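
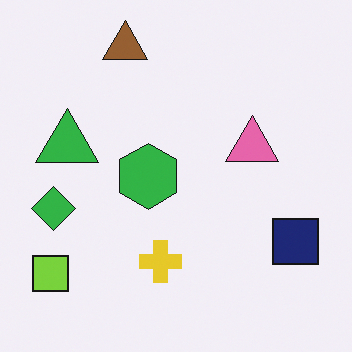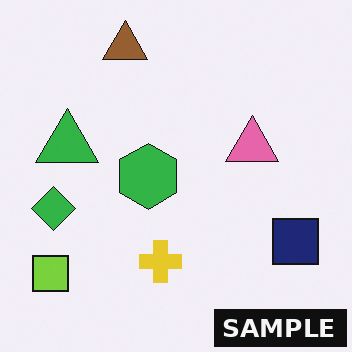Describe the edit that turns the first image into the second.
It was watermarked with the text "SAMPLE" in the lower-right corner.

A dark label reading "SAMPLE" appears in the lower-right corner.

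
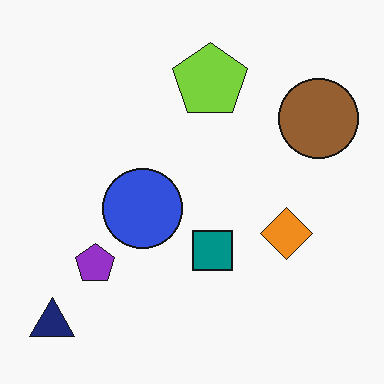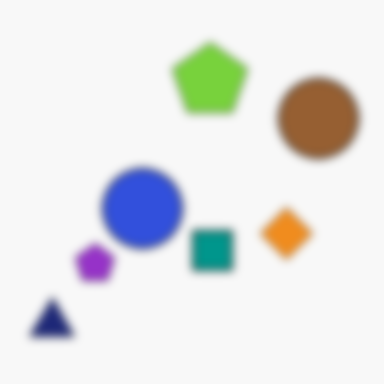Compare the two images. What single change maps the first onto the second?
The image was noticeably gaussian-blurred.

Shape edges and outlines are uniformly softened across the whole image.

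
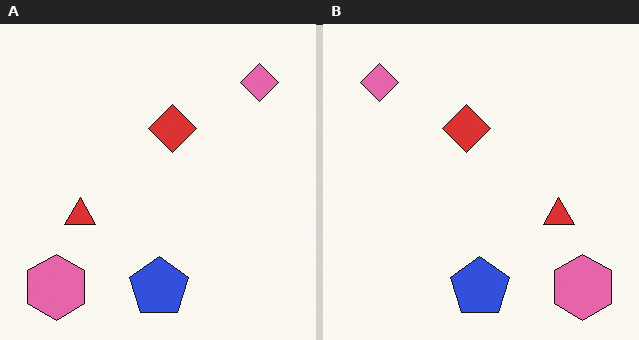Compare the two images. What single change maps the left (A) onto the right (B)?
It was flipped horizontally (left ↔ right).

The pink hexagon is in the bottom-left of the left (A) image and the bottom-right of the right (B) — shapes on opposite sides of the vertical midline have swapped in a mirror flip.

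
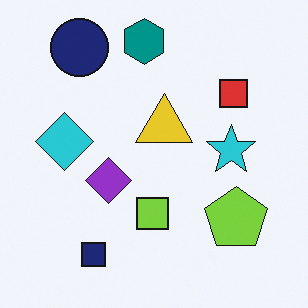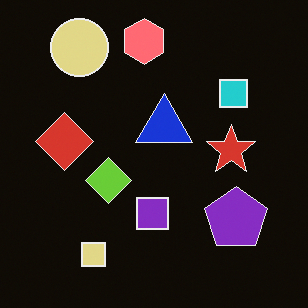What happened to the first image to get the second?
This is the original image color-inverted (negative).

The light background has become dark and every shape's color is its complement — a photographic negative.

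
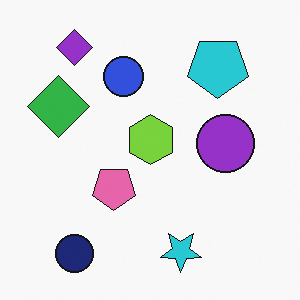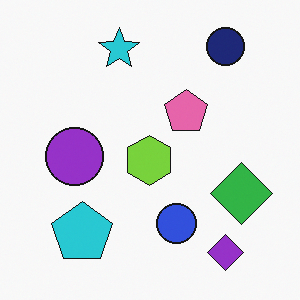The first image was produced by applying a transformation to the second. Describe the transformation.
It was rotated 180°.

The navy circle sits in the top-right of the second image and the bottom-left of the first — consistent with a whole-image 180° rotation.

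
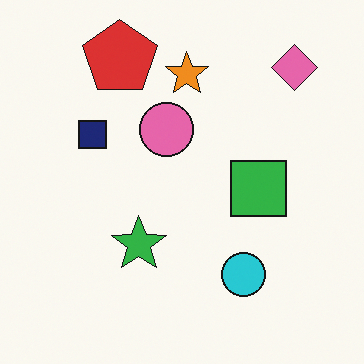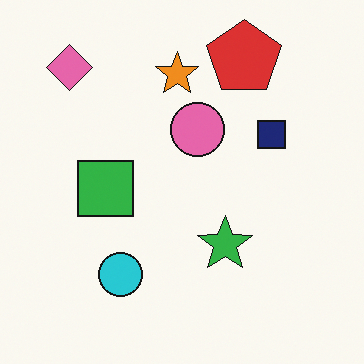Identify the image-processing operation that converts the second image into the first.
The first image is the second flipped horizontally (left ↔ right).

The pink diamond is in the top-left of the second image and the top-right of the first — shapes on opposite sides of the vertical midline have swapped in a mirror flip.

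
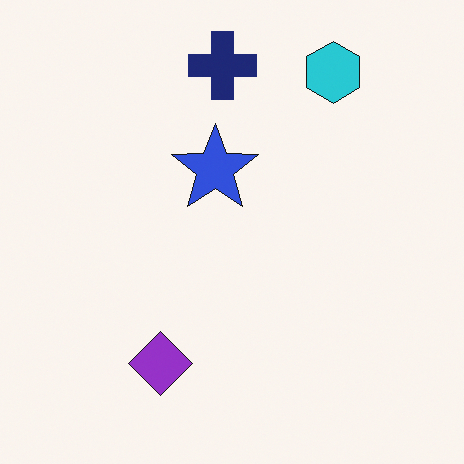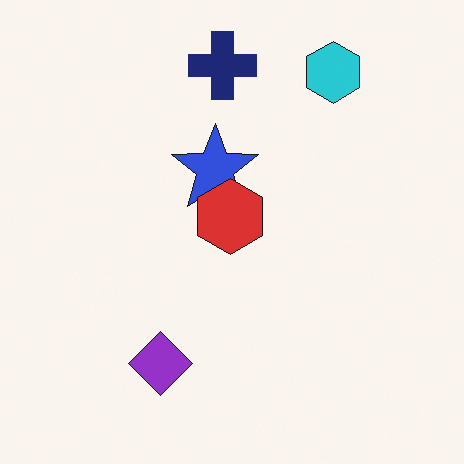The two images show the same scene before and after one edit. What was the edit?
The image was overlaid with an additional red hexagon.

A red hexagon appears in the second image that is absent from the first.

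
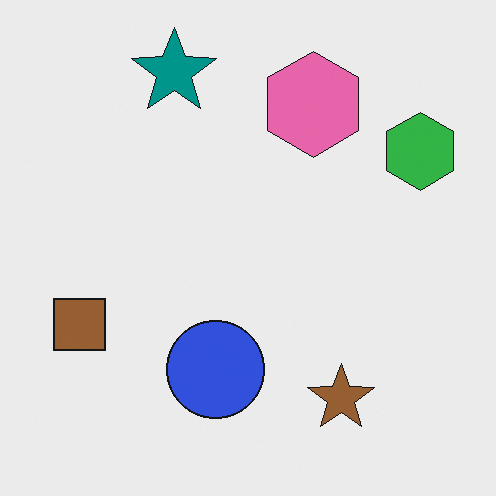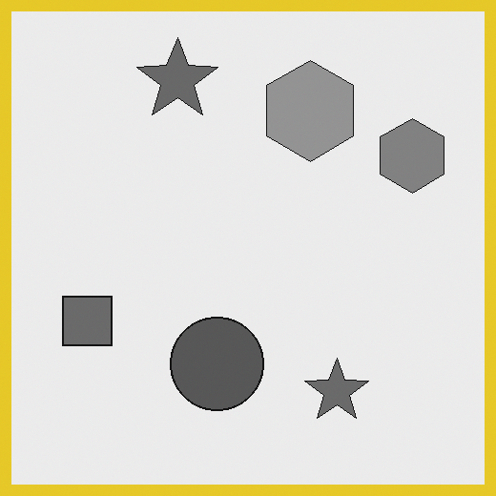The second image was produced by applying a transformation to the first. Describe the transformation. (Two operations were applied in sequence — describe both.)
The transformation is: converted to grayscale, then framed with a yellow border.

All color is removed — every shape is now a shade of grey. A solid yellow frame runs around the edge of the second image, with the content slightly shrunk inside it.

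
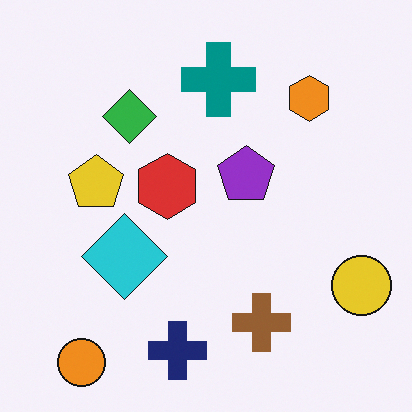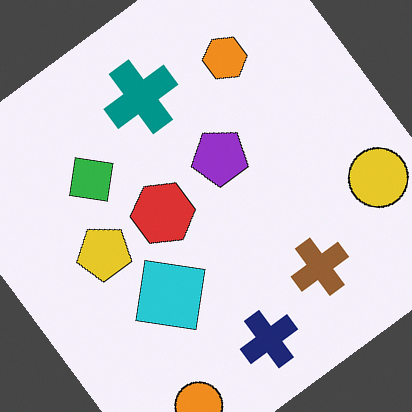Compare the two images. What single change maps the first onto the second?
The second image is the first rotated counter-clockwise by a large amount — several tens of degrees.

Every shape is tilted by the same angle and the image corners show triangular fill wedges — a whole-image rotation by a non-right angle.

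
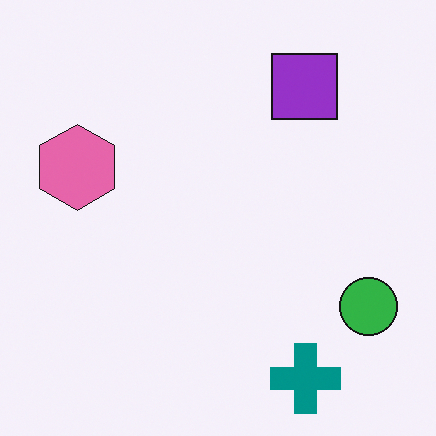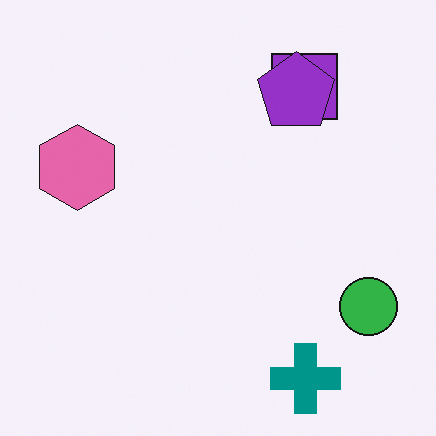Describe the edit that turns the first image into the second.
Overlaid with an additional purple pentagon.

A purple pentagon appears in the second image that is absent from the first.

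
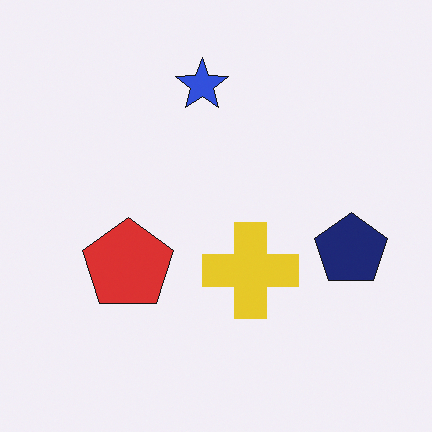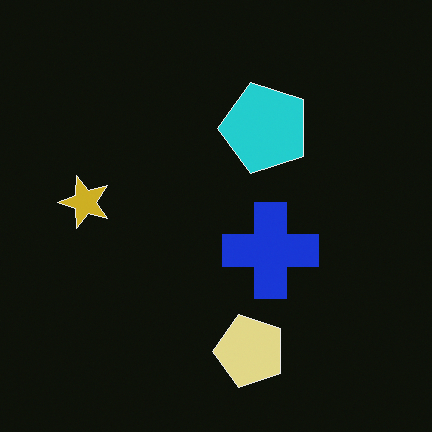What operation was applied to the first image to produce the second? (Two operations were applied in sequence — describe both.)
The image was transposed (reflected across the top-left ↔ bottom-right diagonal), then color-inverted (negative).

Shapes have swapped their row and column positions — what was in the top-right is now in the bottom-left — a diagonal reflection. The light background has become dark and every shape's color is its complement — a photographic negative.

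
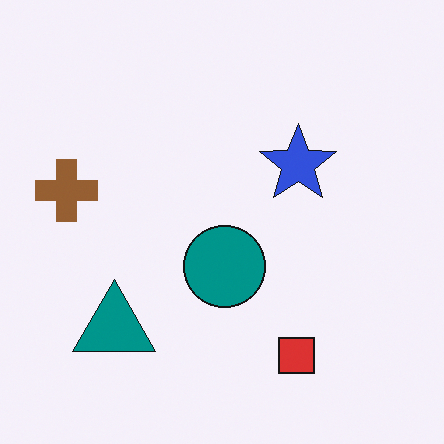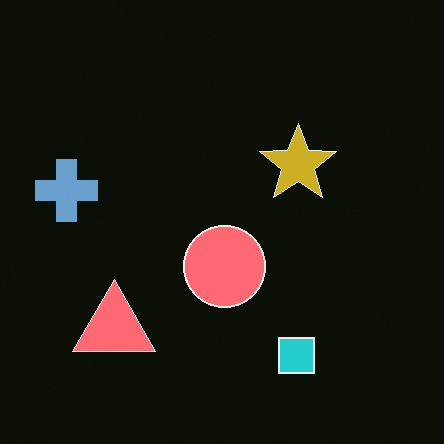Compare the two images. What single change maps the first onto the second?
It was color-inverted (negative).

The light background has become dark and every shape's color is its complement — a photographic negative.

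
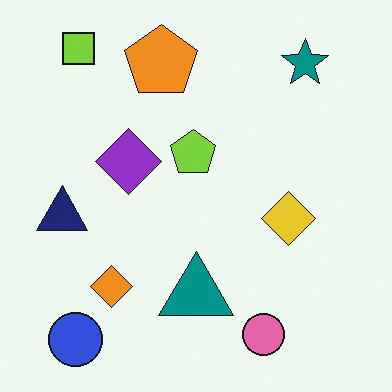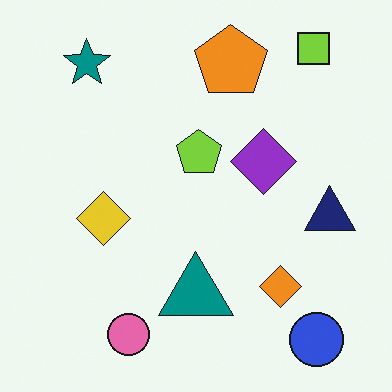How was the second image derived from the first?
The transformation is: flipped horizontally (left ↔ right).

The navy triangle is in the left of the first image and the right of the second — shapes on opposite sides of the vertical midline have swapped in a mirror flip.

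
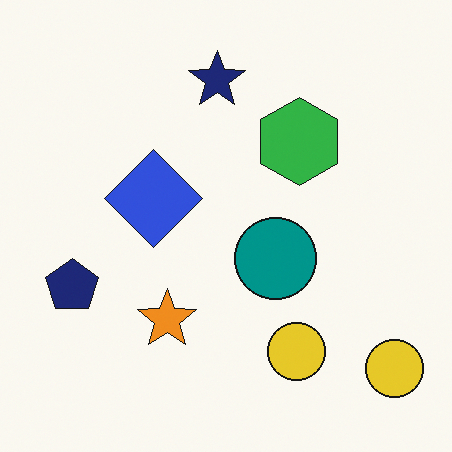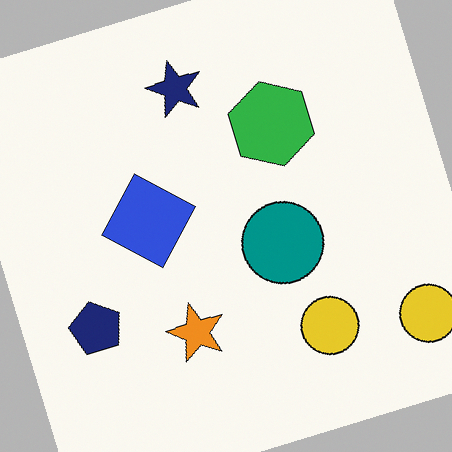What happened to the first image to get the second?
Rotated counter-clockwise by a moderate amount.

Every shape is tilted by the same angle and the image corners show triangular fill wedges — a whole-image rotation by a non-right angle.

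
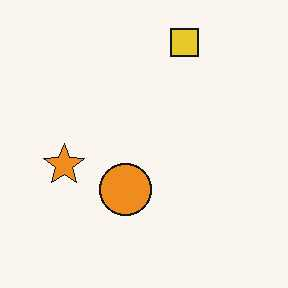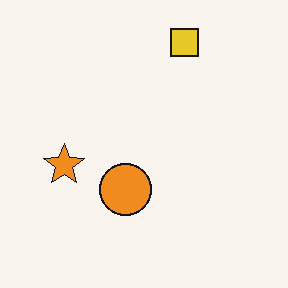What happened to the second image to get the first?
This is the original image given moderate JPEG compression.

Blocky 8×8 compression artifacts appear around shape edges and the flat background shows ringing — characteristic JPEG degradation.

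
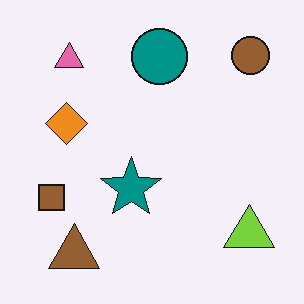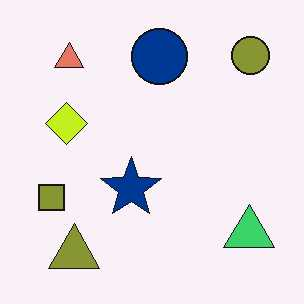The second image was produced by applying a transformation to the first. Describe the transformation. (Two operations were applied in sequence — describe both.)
Hue-shifted by a small amount, then JPEG-compressed with visible artifacts.

Every shape's color has rotated by the same amount around the hue wheel — a uniform hue shift. Blocky 8×8 compression artifacts appear around shape edges and the flat background shows ringing — characteristic JPEG degradation.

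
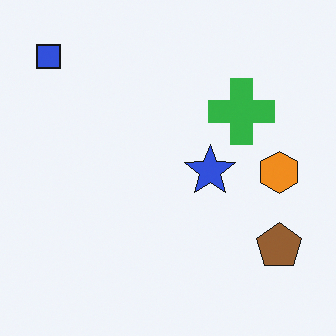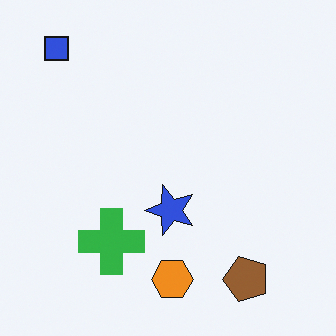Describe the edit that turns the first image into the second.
The image was transposed (reflected across the top-left ↔ bottom-right diagonal).

Shapes have swapped their row and column positions — what was in the top-right is now in the bottom-left — a diagonal reflection.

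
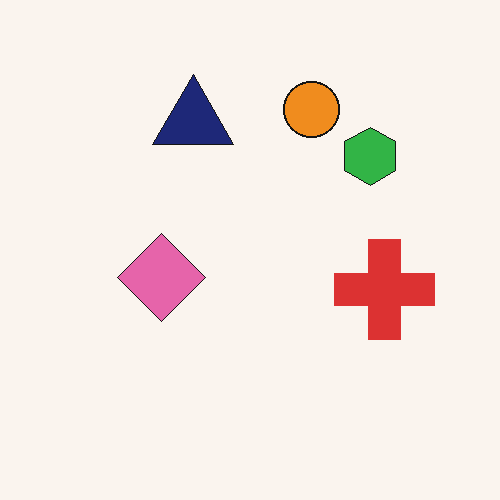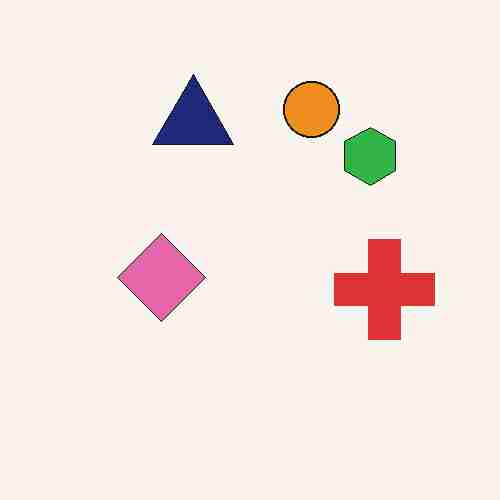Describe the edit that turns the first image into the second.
The image was heavily JPEG-compressed with obvious blocking artifacts.

Blocky 8×8 compression artifacts appear around shape edges and the flat background shows ringing — characteristic JPEG degradation.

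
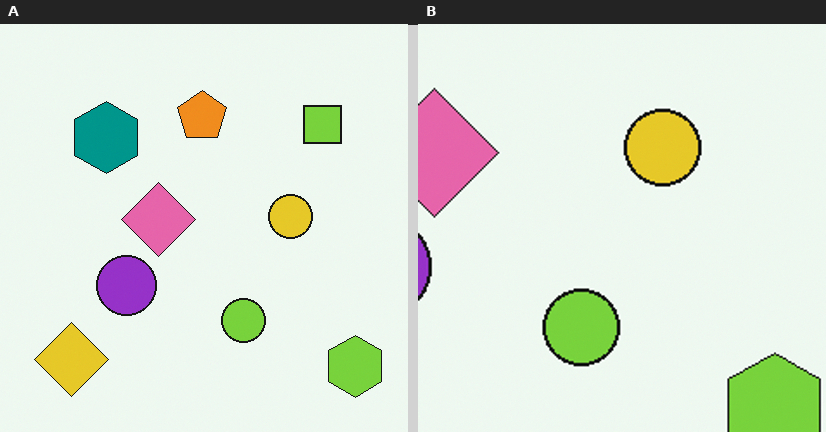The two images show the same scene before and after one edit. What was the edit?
The right (B) image is the left (A) cropped to a noticeably smaller region and rescaled.

The visible shapes are larger and the field of view is narrower; shapes near the original edges may be partly or wholly outside the frame — a crop-and-rescale.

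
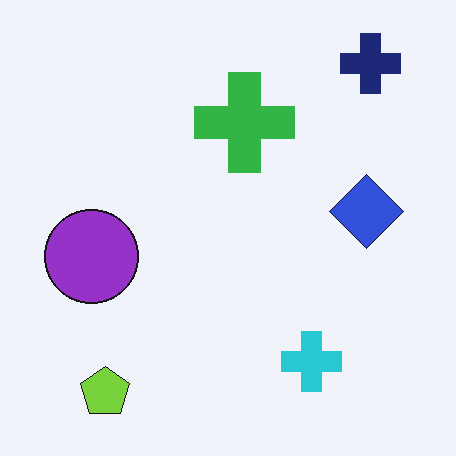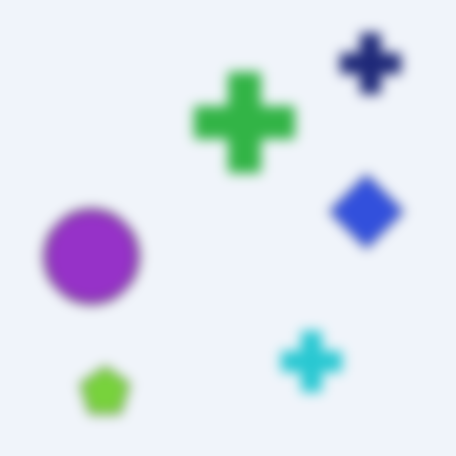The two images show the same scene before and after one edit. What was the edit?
It was heavily blurred.

Shape edges and outlines are uniformly softened across the whole image.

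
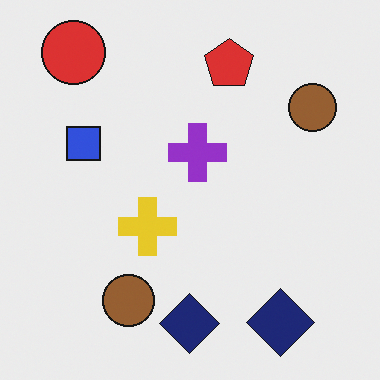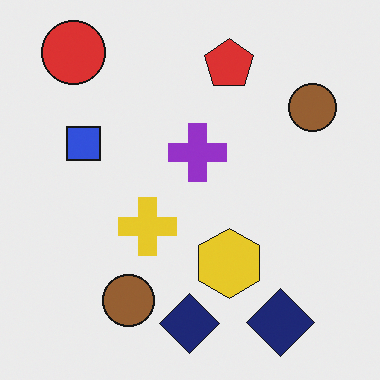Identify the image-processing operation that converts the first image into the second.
Overlaid with an additional yellow hexagon.

A yellow hexagon appears in the second image that is absent from the first.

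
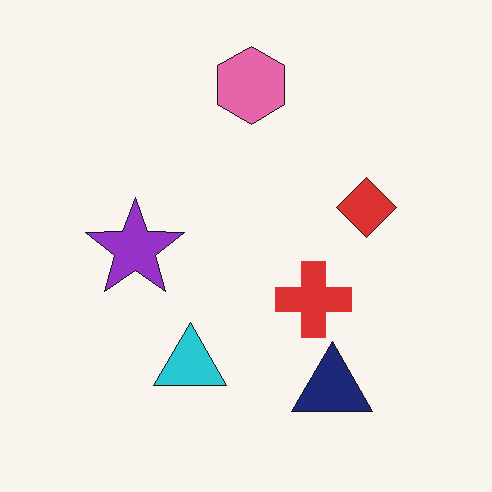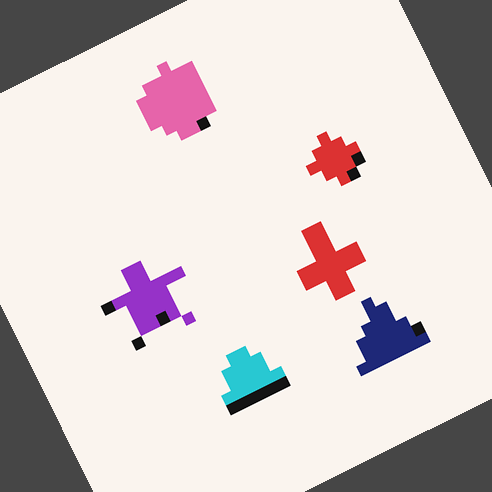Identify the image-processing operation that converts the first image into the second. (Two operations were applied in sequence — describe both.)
Heavily pixelated into large blocks, then rotated counter-clockwise by a moderate amount.

Shapes are reduced to large square blocks; fine edges and outlines are lost — a downscale-then-upscale (mosaic) effect. Every shape is tilted by the same angle and the image corners show triangular fill wedges — a whole-image rotation by a non-right angle.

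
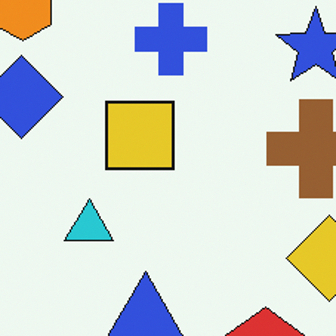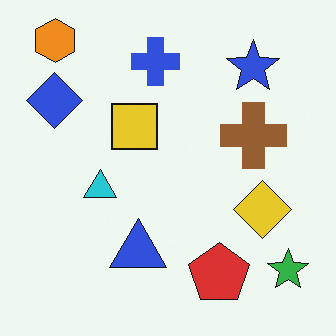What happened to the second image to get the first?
This is the original image cropped slightly and scaled back up.

The visible shapes are larger and the field of view is narrower; shapes near the original edges may be partly or wholly outside the frame — a crop-and-rescale.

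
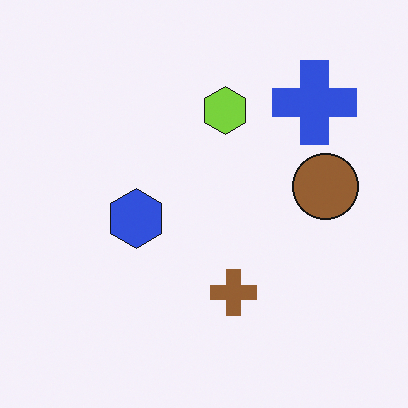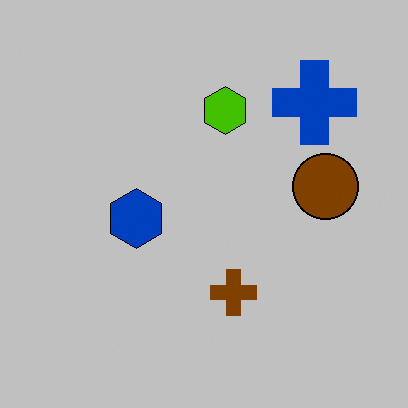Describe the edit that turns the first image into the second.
This is the original image heavily posterized to just a handful of flat colors.

Each flat color has snapped to a coarser quantized level — most visibly, the near-white background has dropped to a flat grey.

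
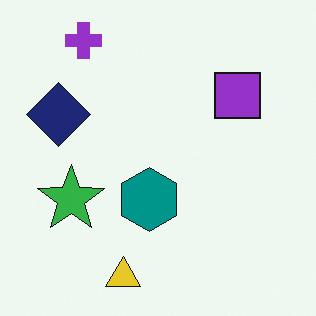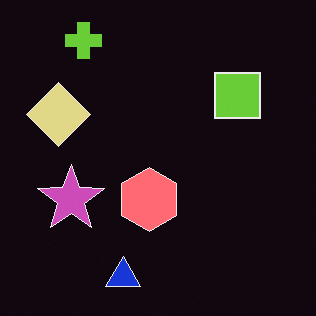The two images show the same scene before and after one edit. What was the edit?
The image was color-inverted (negative).

The light background has become dark and every shape's color is its complement — a photographic negative.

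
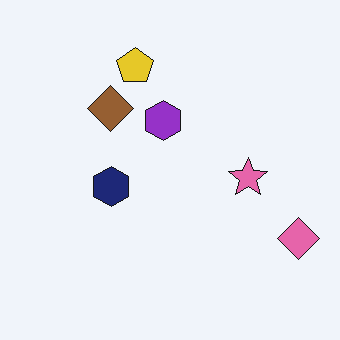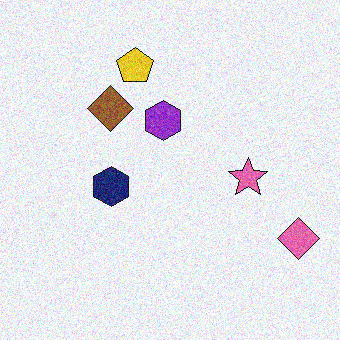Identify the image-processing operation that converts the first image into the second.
Degraded with visible gaussian noise.

Random speckle covers the whole image, including the flat background.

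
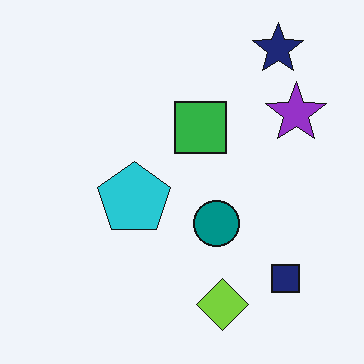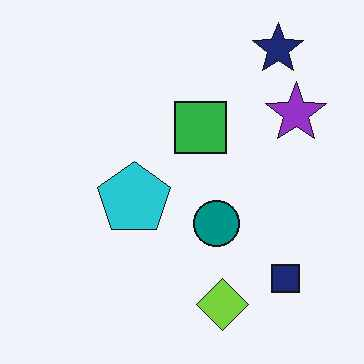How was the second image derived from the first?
The second image is the first given moderate JPEG compression.

Blocky 8×8 compression artifacts appear around shape edges and the flat background shows ringing — characteristic JPEG degradation.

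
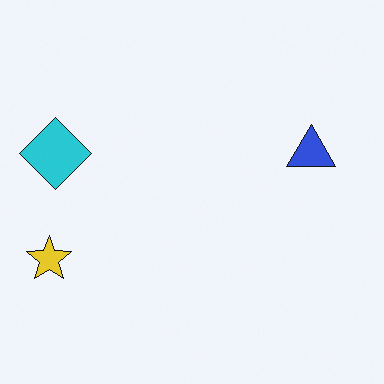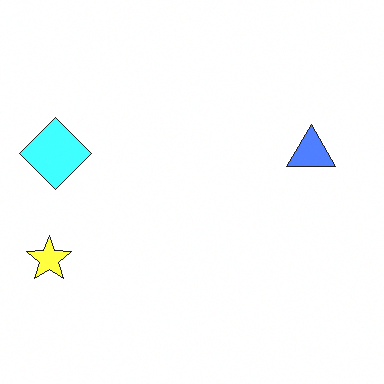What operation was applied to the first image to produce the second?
The second image is the first noticeably brightened.

Every pixel — background and shapes alike — is uniformly brightened.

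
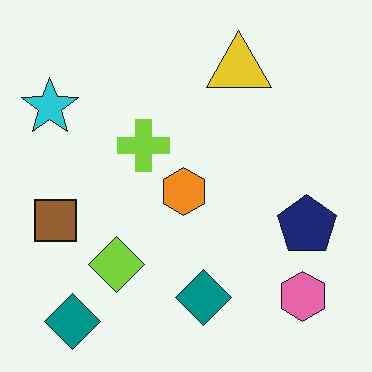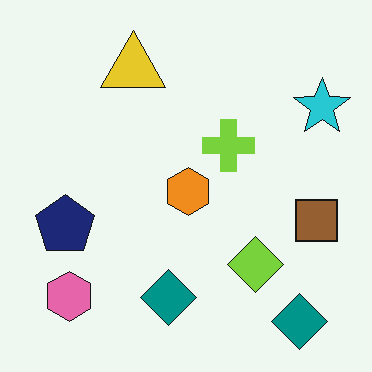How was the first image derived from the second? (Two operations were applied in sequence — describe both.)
The first image is the second flipped horizontally (left ↔ right), then given moderate JPEG compression.

The cyan star is in the top-right of the second image and the top-left of the first — shapes on opposite sides of the vertical midline have swapped in a mirror flip. Blocky 8×8 compression artifacts appear around shape edges and the flat background shows ringing — characteristic JPEG degradation.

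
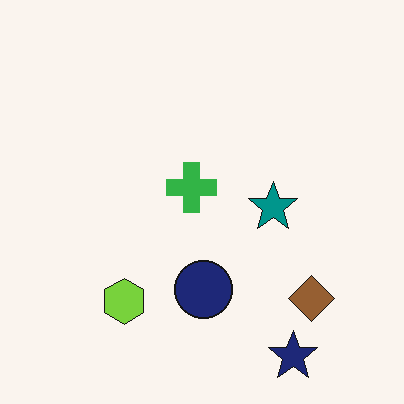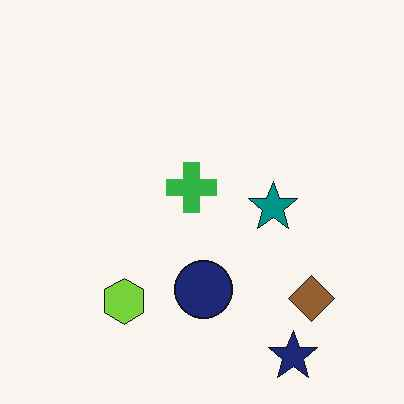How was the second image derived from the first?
Given moderate JPEG compression.

Blocky 8×8 compression artifacts appear around shape edges and the flat background shows ringing — characteristic JPEG degradation.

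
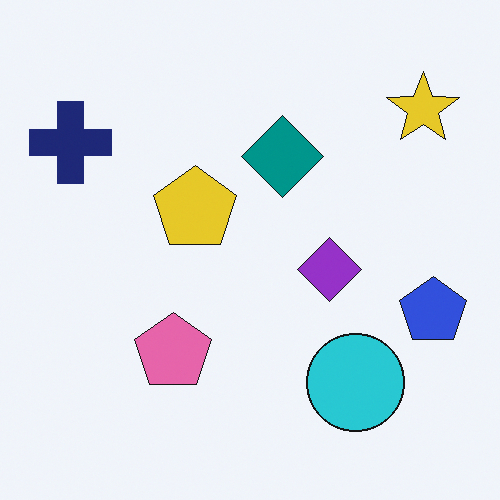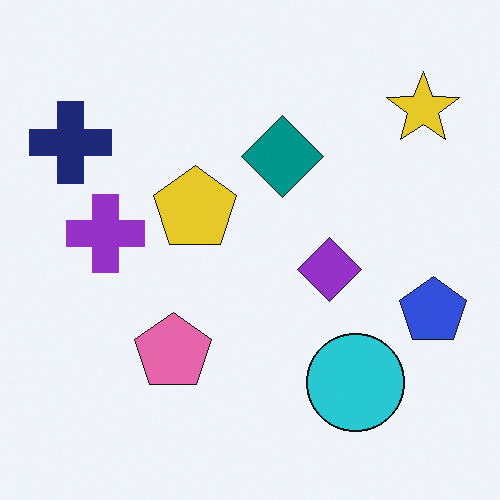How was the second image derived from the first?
The transformation is: overlaid with an additional purple cross.

A purple cross appears in the second image that is absent from the first.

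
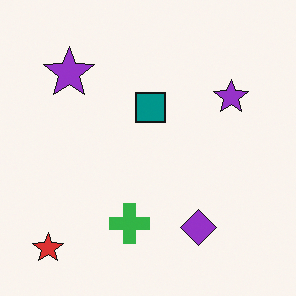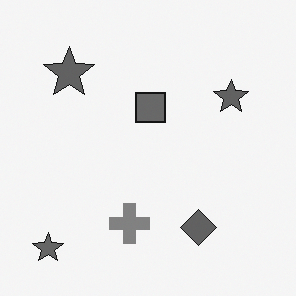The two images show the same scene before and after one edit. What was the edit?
The second image is the first converted to grayscale.

All color is removed — every shape is now a shade of grey.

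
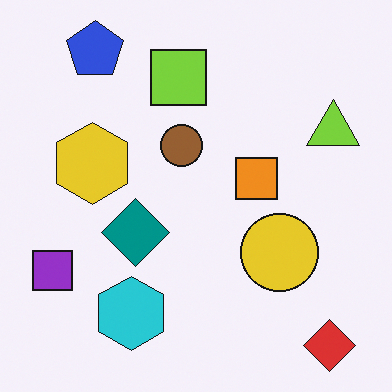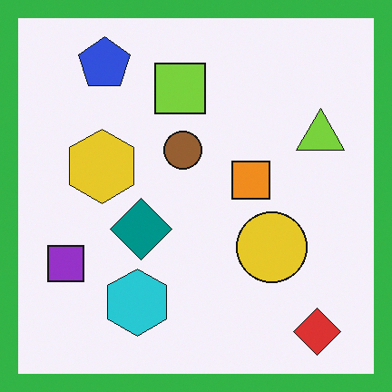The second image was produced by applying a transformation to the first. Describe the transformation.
Framed with a green border.

A solid green frame runs around the edge of the second image, with the content slightly shrunk inside it.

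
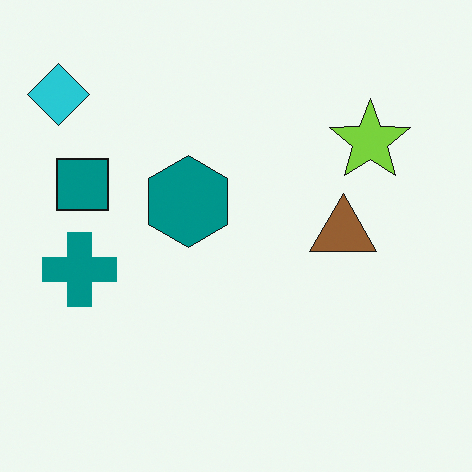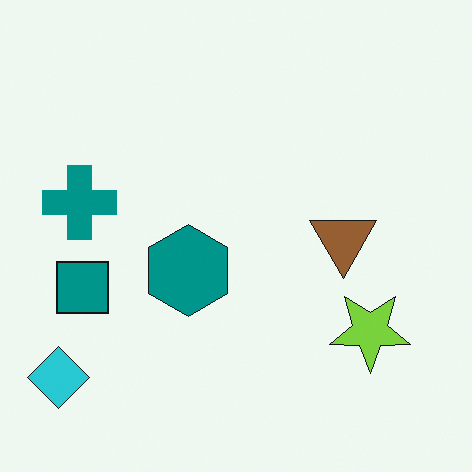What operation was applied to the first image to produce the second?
The transformation is: flipped vertically (top ↔ bottom).

The cyan diamond is in the top-left of the first image and the bottom-left of the second — shapes on opposite sides of the horizontal midline have swapped in a mirror flip.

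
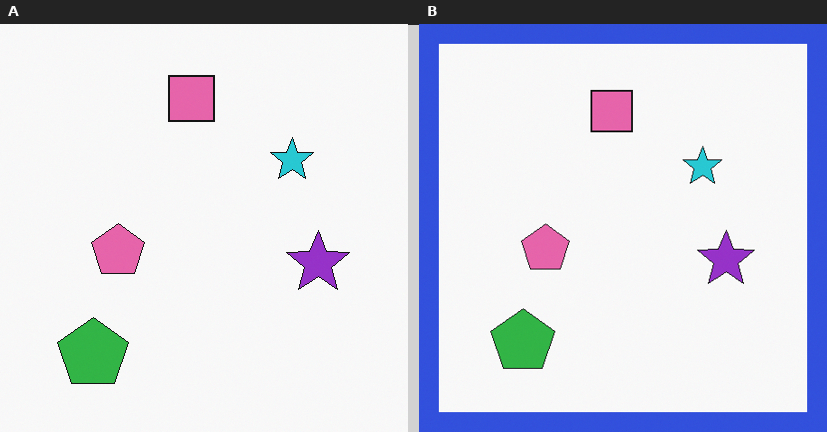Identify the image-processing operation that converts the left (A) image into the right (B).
The right (B) image is the left (A) framed with a blue border.

A solid blue frame runs around the edge of the right (B) image, with the content slightly shrunk inside it.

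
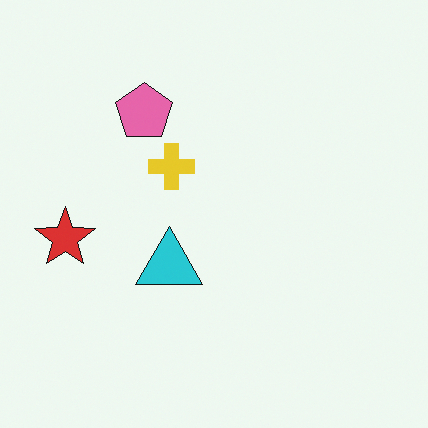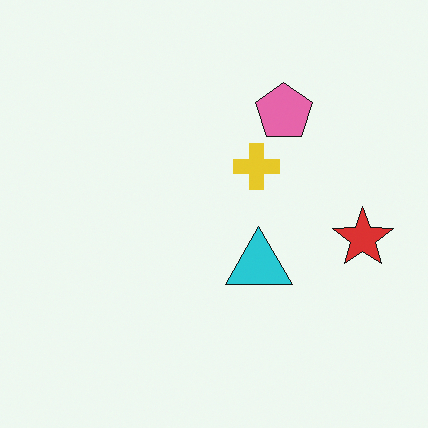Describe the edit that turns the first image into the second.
This is the original image flipped horizontally (left ↔ right).

The red star is in the left of the first image and the right of the second — shapes on opposite sides of the vertical midline have swapped in a mirror flip.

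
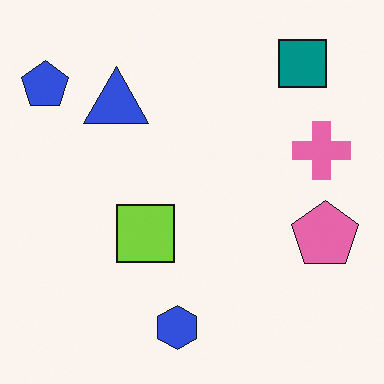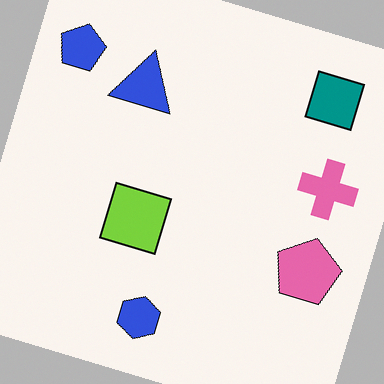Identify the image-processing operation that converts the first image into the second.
This is the original image rotated clockwise by a clearly visible amount.

Every shape is tilted by the same angle and the image corners show triangular fill wedges — a whole-image rotation by a non-right angle.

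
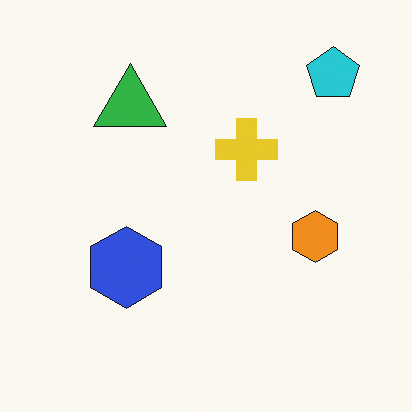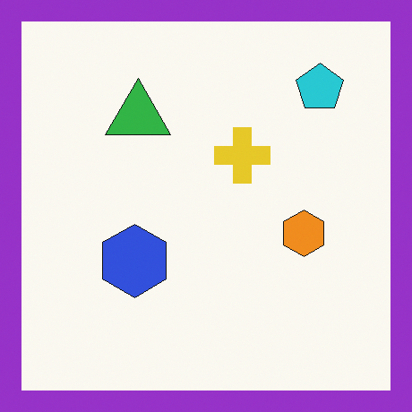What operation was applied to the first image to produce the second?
The transformation is: framed with a purple border.

A solid purple frame runs around the edge of the second image, with the content slightly shrunk inside it.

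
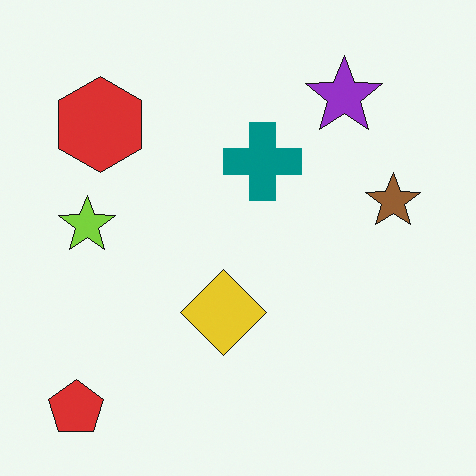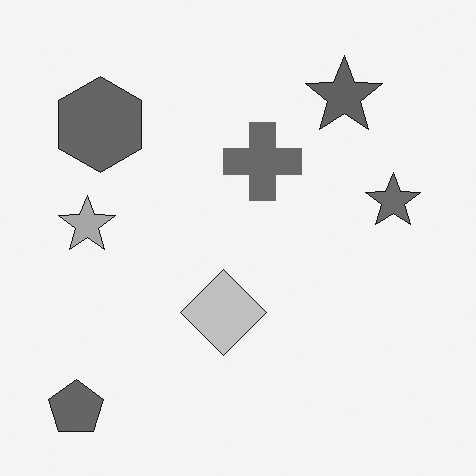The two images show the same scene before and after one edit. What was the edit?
The transformation is: converted to grayscale.

All color is removed — every shape is now a shade of grey.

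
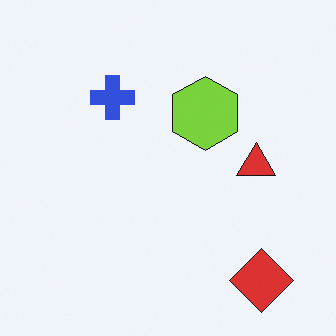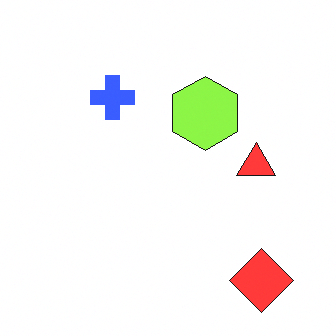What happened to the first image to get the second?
The transformation is: brightened a little.

Every pixel — background and shapes alike — is uniformly brightened.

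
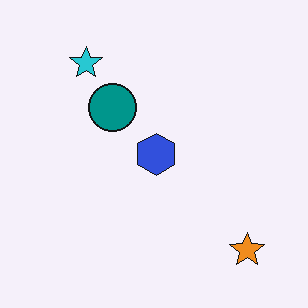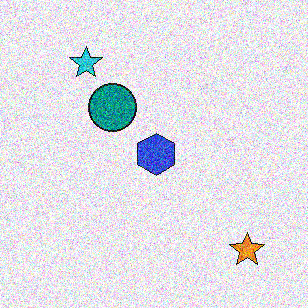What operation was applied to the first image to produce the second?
The second image is the first degraded with a thick layer of grain.

Random speckle covers the whole image, including the flat background.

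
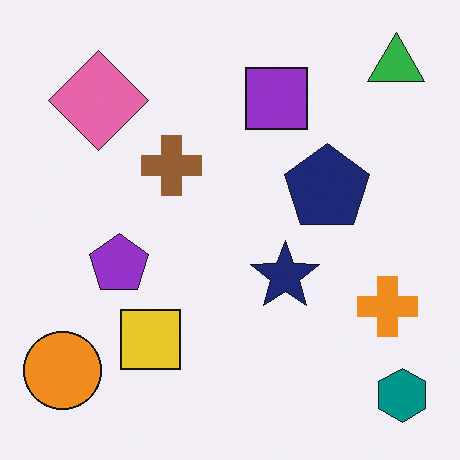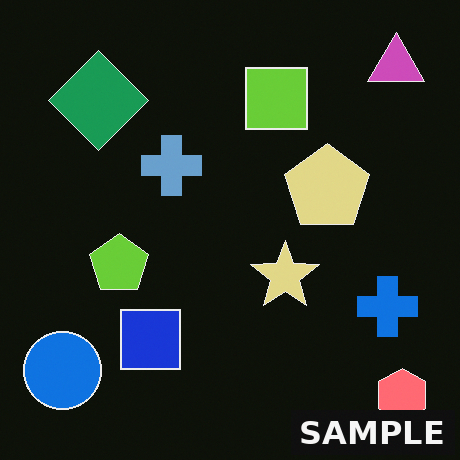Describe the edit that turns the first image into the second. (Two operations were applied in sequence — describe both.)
The second image is the first color-inverted (negative), then watermarked with the text "SAMPLE" in the lower-right corner.

The light background has become dark and every shape's color is its complement — a photographic negative. A dark label reading "SAMPLE" appears in the lower-right corner.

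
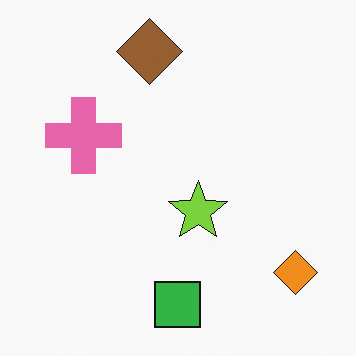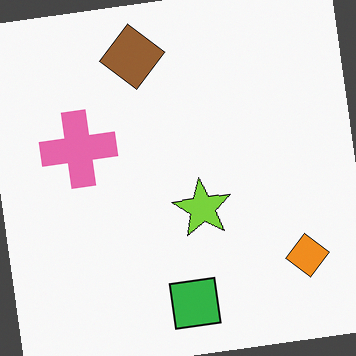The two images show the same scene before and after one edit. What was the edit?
The second image is the first rotated counter-clockwise by a small amount.

Every shape is tilted by the same angle and the image corners show triangular fill wedges — a whole-image rotation by a non-right angle.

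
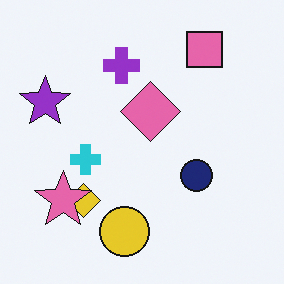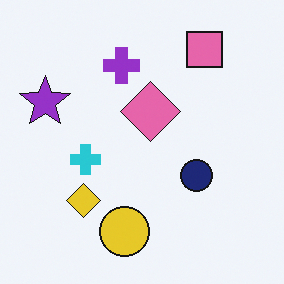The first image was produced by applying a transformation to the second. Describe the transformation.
The first image is the second overlaid with an additional pink star.

A pink star appears in the first image that is absent from the second.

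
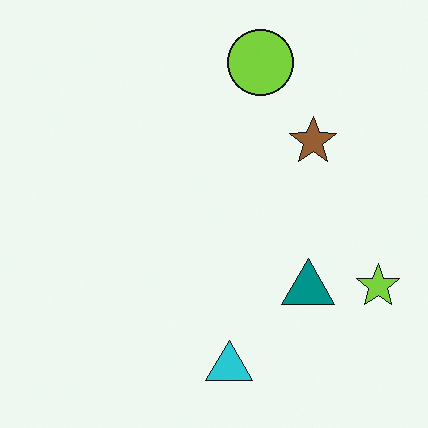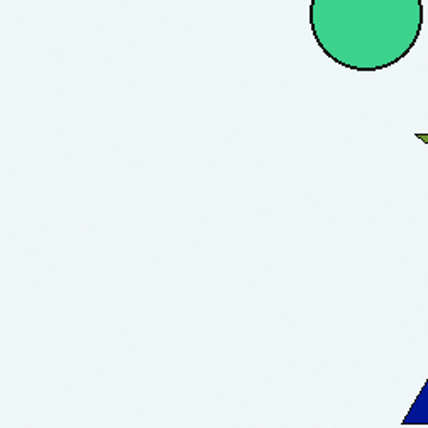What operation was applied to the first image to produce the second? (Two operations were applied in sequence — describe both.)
The image was hue-shifted slightly, then cropped tightly and scaled back up.

Every shape's color has rotated by the same amount around the hue wheel — a uniform hue shift. The visible shapes are larger and the field of view is narrower; shapes near the original edges may be partly or wholly outside the frame — a crop-and-rescale.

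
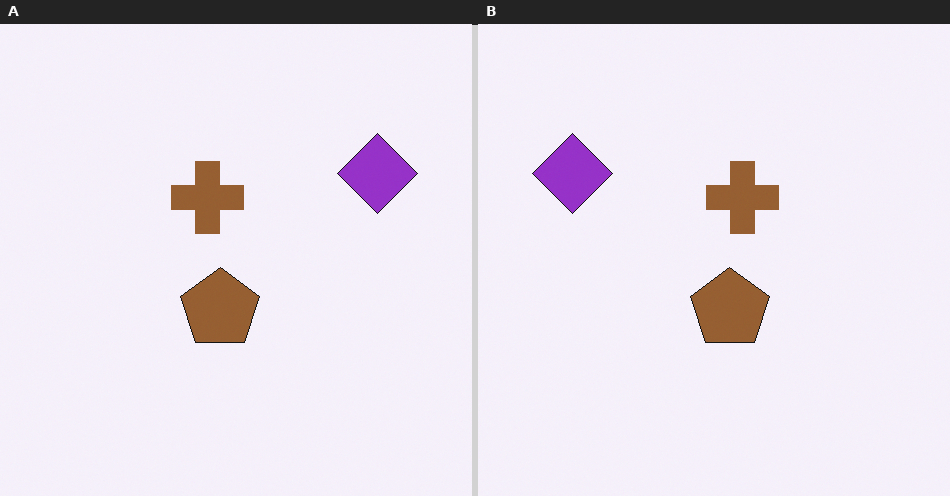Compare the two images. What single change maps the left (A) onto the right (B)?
It was flipped horizontally (left ↔ right).

The purple diamond is in the top-right of the left (A) image and the top-left of the right (B) — shapes on opposite sides of the vertical midline have swapped in a mirror flip.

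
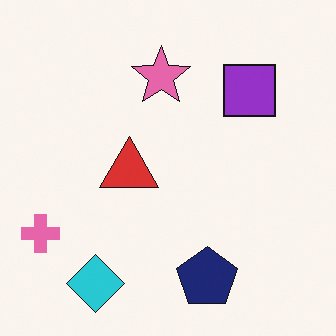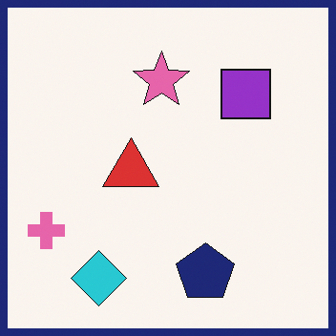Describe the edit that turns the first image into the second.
Framed with a navy border.

A solid navy frame runs around the edge of the second image, with the content slightly shrunk inside it.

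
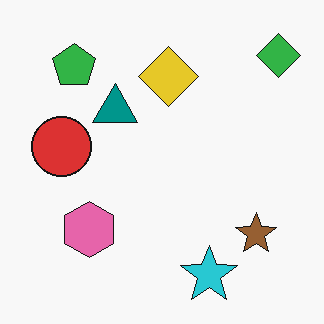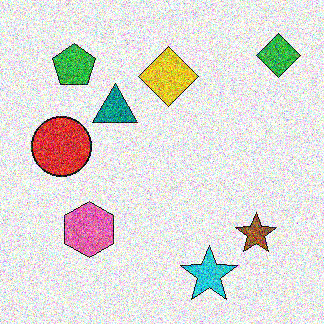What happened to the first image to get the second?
The image was degraded with a thick layer of grain.

Random speckle covers the whole image, including the flat background.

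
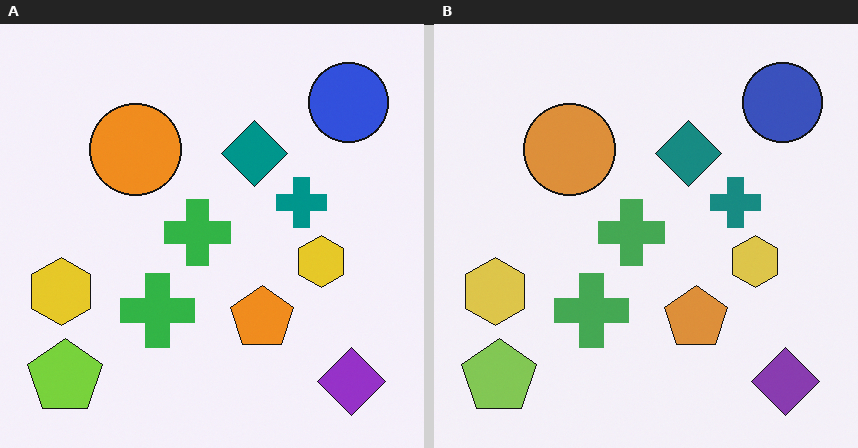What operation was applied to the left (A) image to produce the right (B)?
The right (B) image is the left (A) slightly desaturated.

All colors are more muted and greyish — a global saturation change.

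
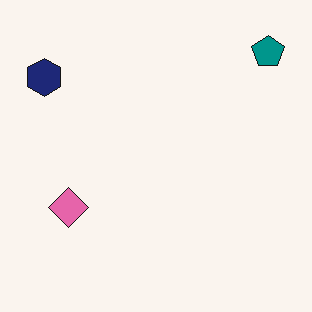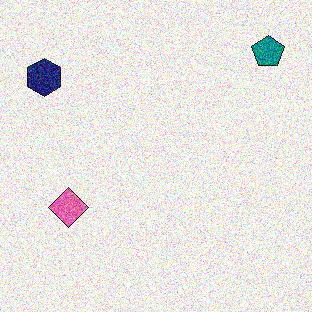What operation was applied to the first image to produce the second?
The second image is the first degraded with a thick layer of grain.

Random speckle covers the whole image, including the flat background.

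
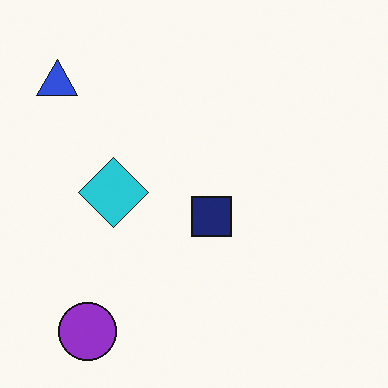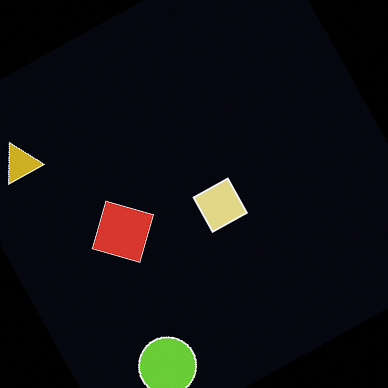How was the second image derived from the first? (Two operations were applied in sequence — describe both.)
The transformation is: color-inverted (negative), then rotated counter-clockwise by a clearly visible amount.

The light background has become dark and every shape's color is its complement — a photographic negative. Every shape is tilted by the same angle and the image corners show triangular fill wedges — a whole-image rotation by a non-right angle.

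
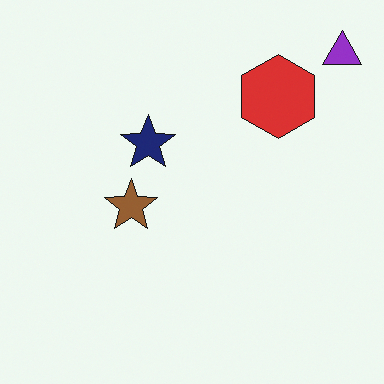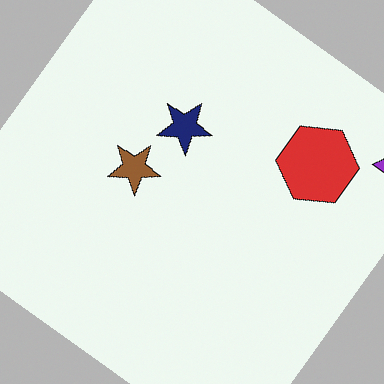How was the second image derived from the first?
The image was rotated clockwise by a large amount — several tens of degrees.

Every shape is tilted by the same angle and the image corners show triangular fill wedges — a whole-image rotation by a non-right angle.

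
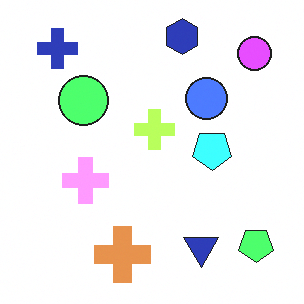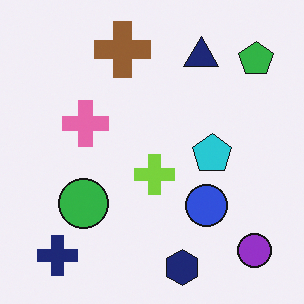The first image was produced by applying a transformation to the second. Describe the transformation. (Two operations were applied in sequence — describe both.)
It was noticeably brightened, then flipped vertically (top ↔ bottom).

Every pixel — background and shapes alike — is uniformly brightened. The navy hexagon is in the bottom of the second image and the top of the first — shapes on opposite sides of the horizontal midline have swapped in a mirror flip.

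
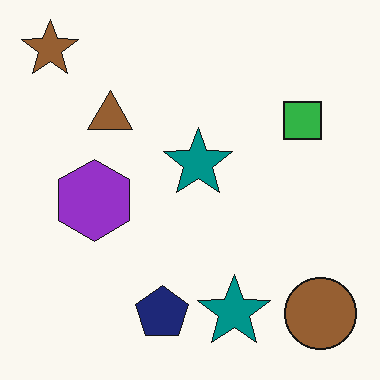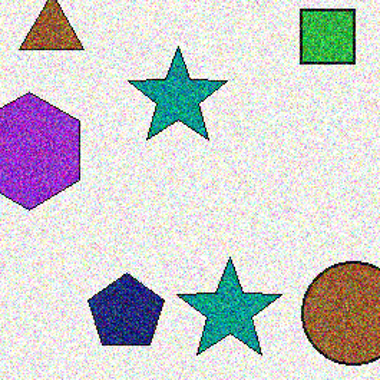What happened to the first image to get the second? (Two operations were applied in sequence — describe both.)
The image was degraded with a thick layer of grain, then cropped to a modestly smaller region and rescaled.

Random speckle covers the whole image, including the flat background. The visible shapes are larger and the field of view is narrower; shapes near the original edges may be partly or wholly outside the frame — a crop-and-rescale.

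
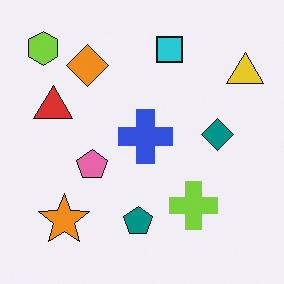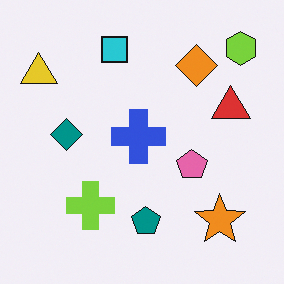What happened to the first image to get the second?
The image was flipped horizontally (left ↔ right).

The yellow triangle is in the top-right of the first image and the top-left of the second — shapes on opposite sides of the vertical midline have swapped in a mirror flip.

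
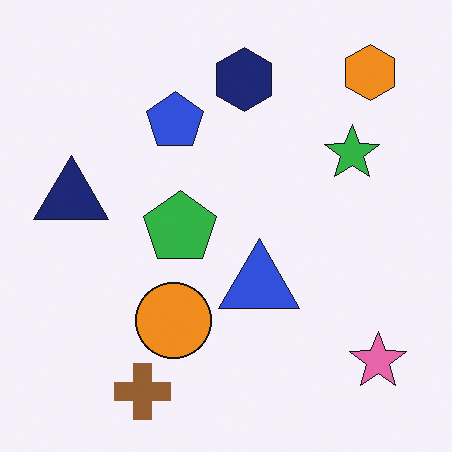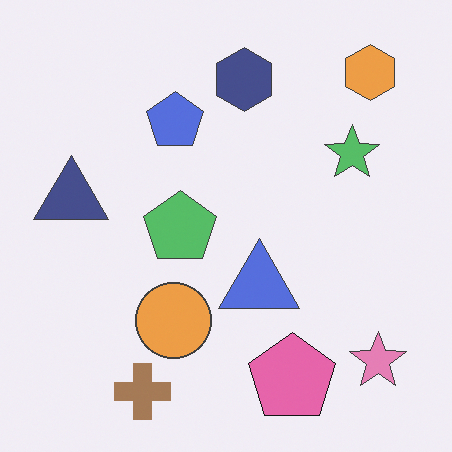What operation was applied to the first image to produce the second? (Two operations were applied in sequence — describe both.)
The second image is the first given slightly reduced contrast, then overlaid with an additional pink pentagon.

Tones are pushed toward mid-grey across the whole image — a global contrast change. A pink pentagon appears in the second image that is absent from the first.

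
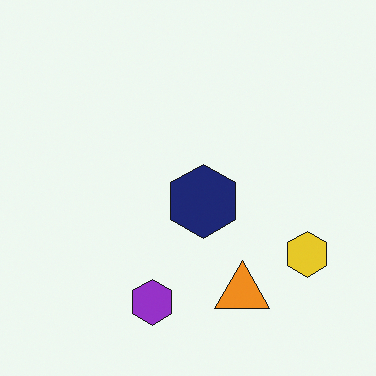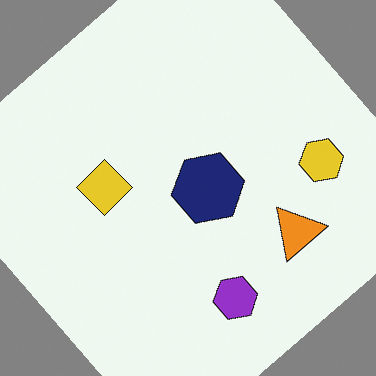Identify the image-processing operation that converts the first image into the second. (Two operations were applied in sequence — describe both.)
Rotated counter-clockwise by a large amount — several tens of degrees, then overlaid with an additional yellow diamond.

Every shape is tilted by the same angle and the image corners show triangular fill wedges — a whole-image rotation by a non-right angle. A yellow diamond appears in the second image that is absent from the first.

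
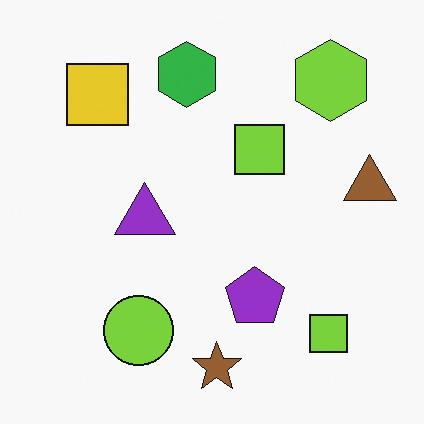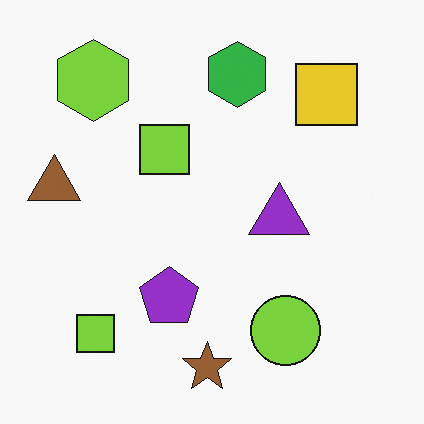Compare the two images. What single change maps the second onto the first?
The first image is the second flipped horizontally (left ↔ right).

The brown triangle is in the left of the second image and the right of the first — shapes on opposite sides of the vertical midline have swapped in a mirror flip.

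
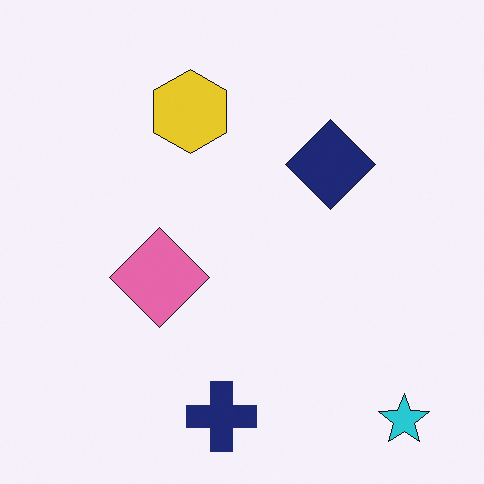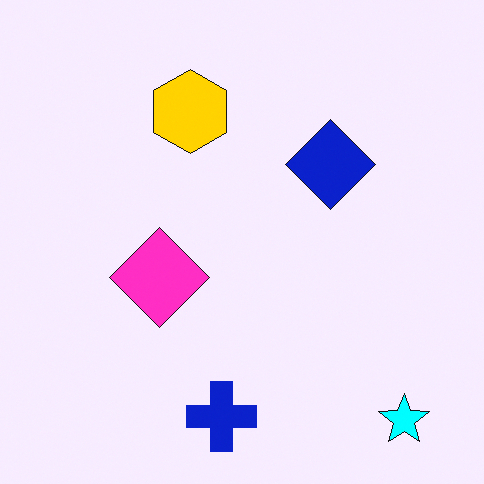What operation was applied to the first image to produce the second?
The transformation is: heavily oversaturated.

All colors are more vivid — a global saturation change.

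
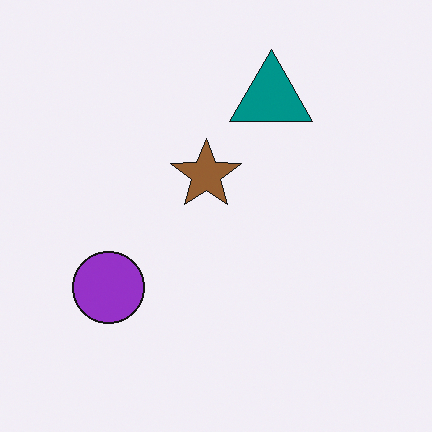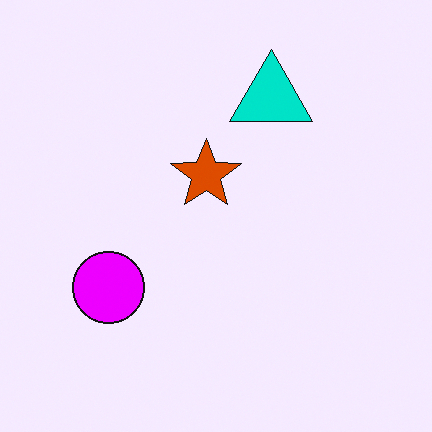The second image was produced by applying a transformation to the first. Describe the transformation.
The second image is the first made much more vivid (saturation change).

All colors are more vivid — a global saturation change.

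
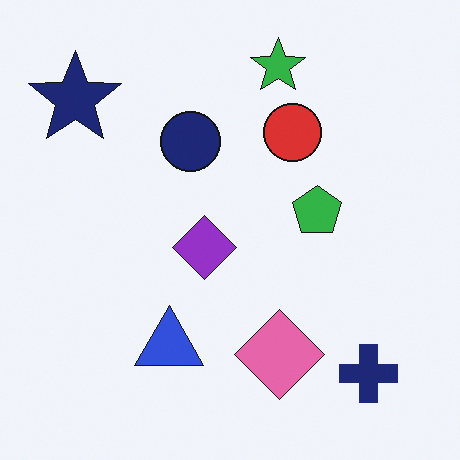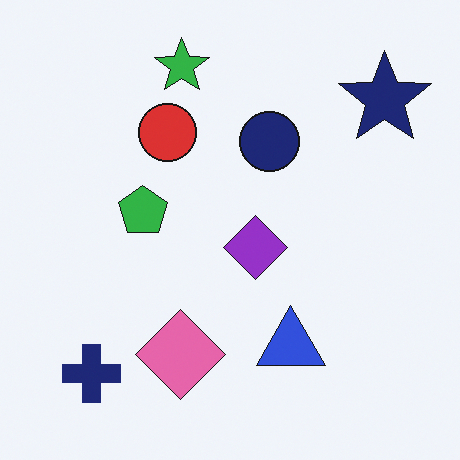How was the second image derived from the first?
It was flipped horizontally (left ↔ right).

The navy star is in the top-left of the first image and the top-right of the second — shapes on opposite sides of the vertical midline have swapped in a mirror flip.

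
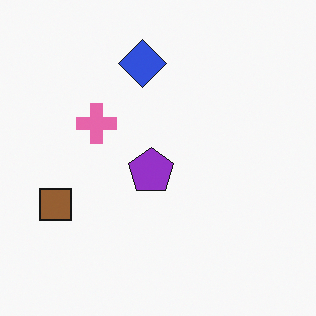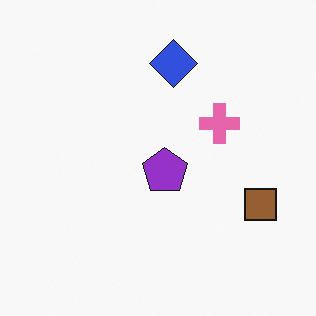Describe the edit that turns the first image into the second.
The transformation is: flipped horizontally (left ↔ right).

The brown square is in the left of the first image and the right of the second — shapes on opposite sides of the vertical midline have swapped in a mirror flip.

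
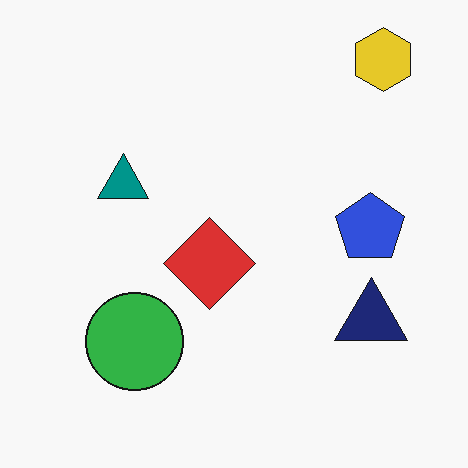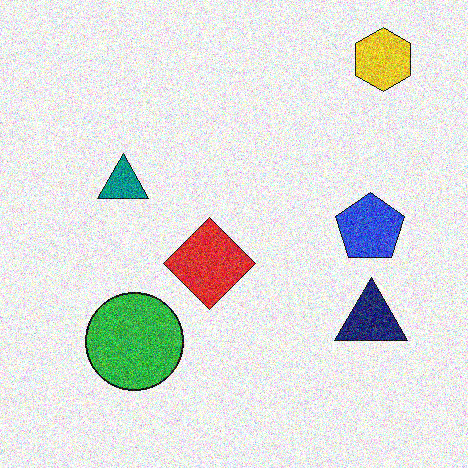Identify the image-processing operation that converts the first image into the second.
The image was degraded with a thick layer of grain.

Random speckle covers the whole image, including the flat background.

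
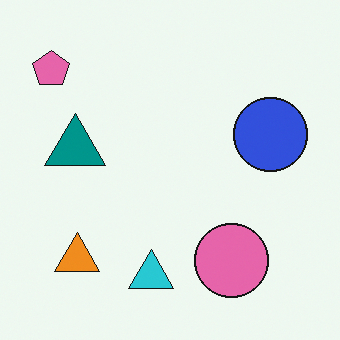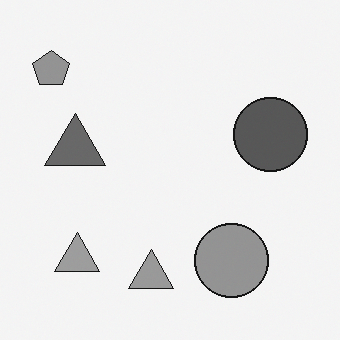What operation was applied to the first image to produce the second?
Converted to grayscale.

All color is removed — every shape is now a shade of grey.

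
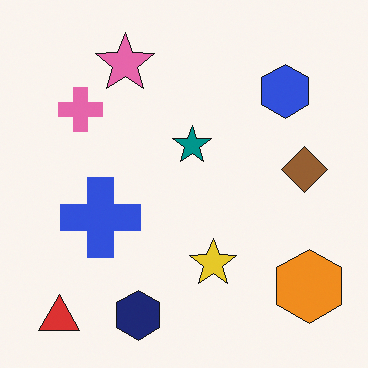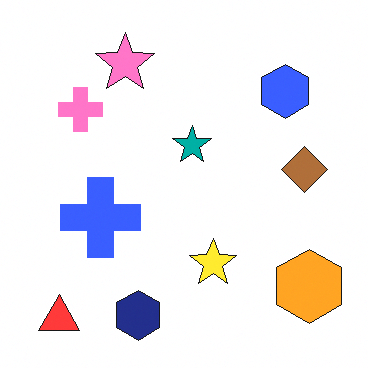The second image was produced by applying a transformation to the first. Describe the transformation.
It was slightly brightened.

Every pixel — background and shapes alike — is uniformly brightened.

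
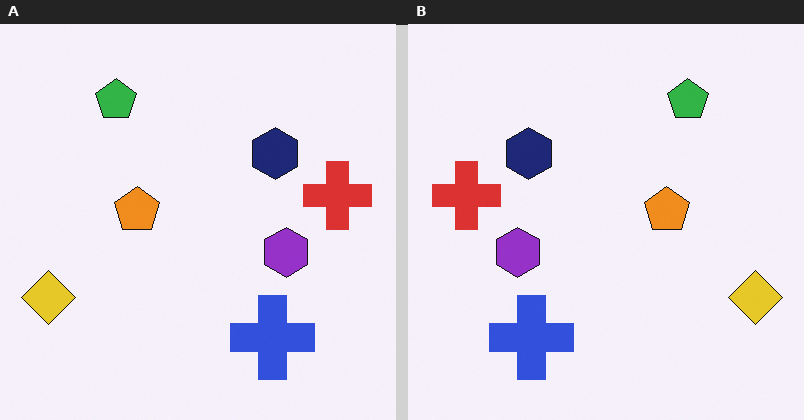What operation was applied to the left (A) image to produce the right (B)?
Flipped horizontally (left ↔ right).

The yellow diamond is in the bottom-left of the left (A) image and the bottom-right of the right (B) — shapes on opposite sides of the vertical midline have swapped in a mirror flip.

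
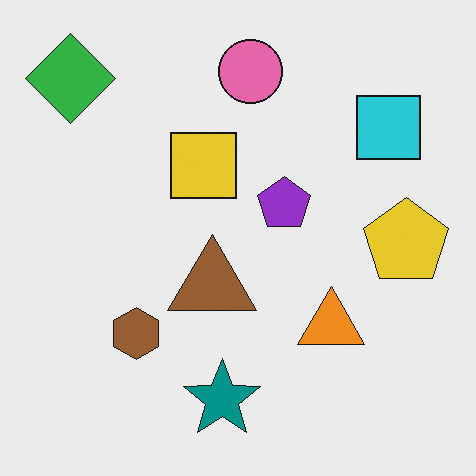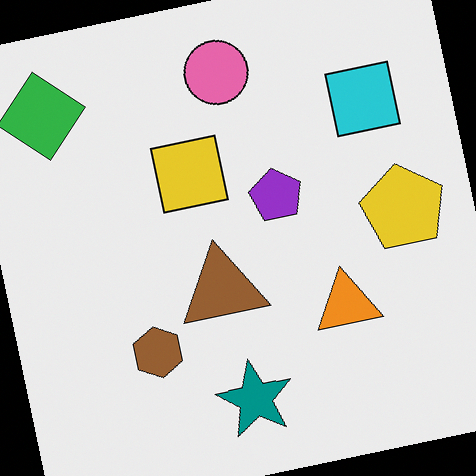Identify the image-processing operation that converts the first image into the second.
This is the original image rotated counter-clockwise by a few degrees.

Every shape is tilted by the same angle and the image corners show triangular fill wedges — a whole-image rotation by a non-right angle.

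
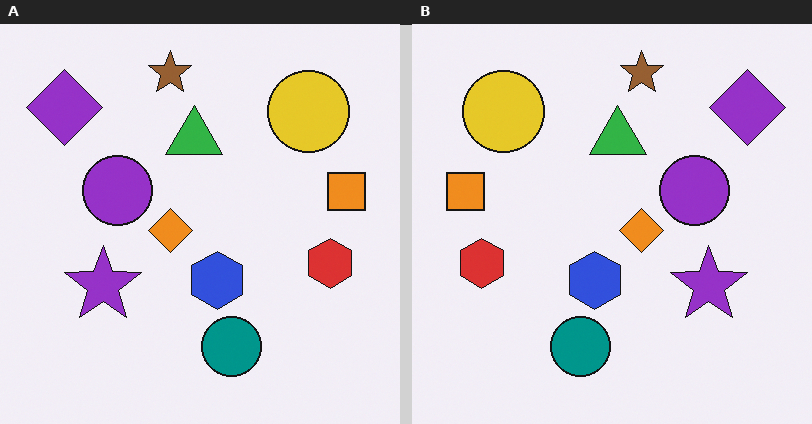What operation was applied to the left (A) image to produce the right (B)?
The transformation is: flipped horizontally (left ↔ right).

The orange square is in the right of the left (A) image and the left of the right (B) — shapes on opposite sides of the vertical midline have swapped in a mirror flip.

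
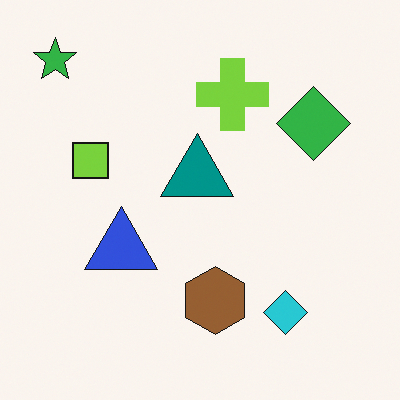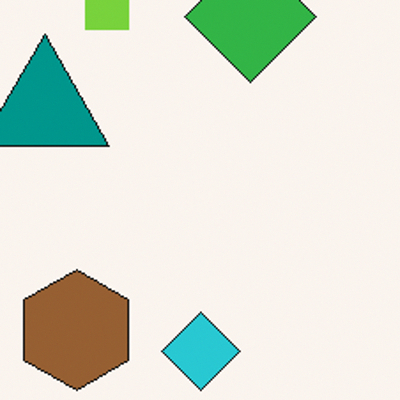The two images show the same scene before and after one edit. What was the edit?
This is the original image cropped tightly and scaled back up.

The visible shapes are larger and the field of view is narrower; shapes near the original edges may be partly or wholly outside the frame — a crop-and-rescale.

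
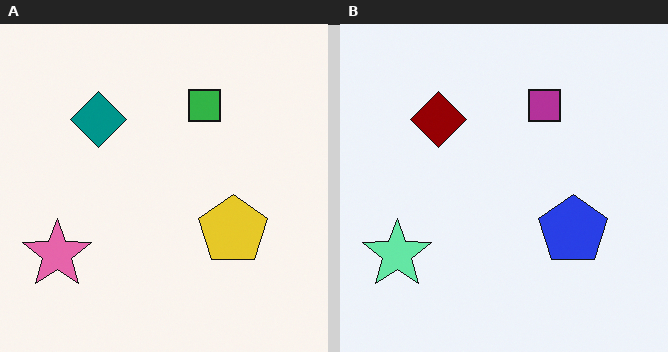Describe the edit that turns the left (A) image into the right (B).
The transformation is: hue-shifted by a large amount.

Every shape's color has rotated by the same amount around the hue wheel — a uniform hue shift.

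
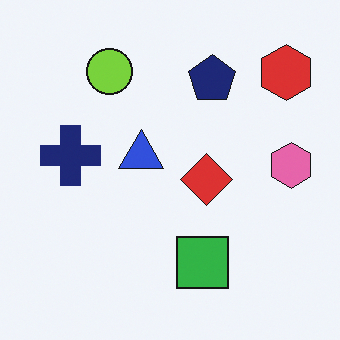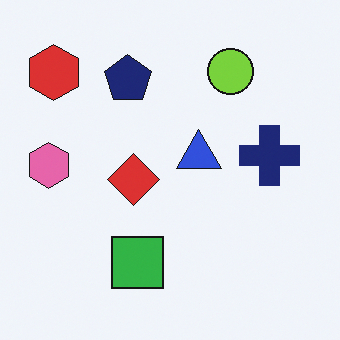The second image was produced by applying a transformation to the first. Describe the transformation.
The transformation is: flipped horizontally (left ↔ right).

The pink hexagon is in the right of the first image and the left of the second — shapes on opposite sides of the vertical midline have swapped in a mirror flip.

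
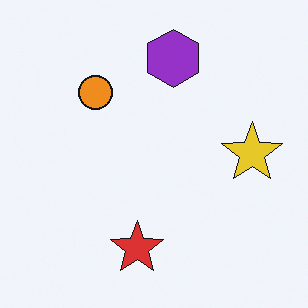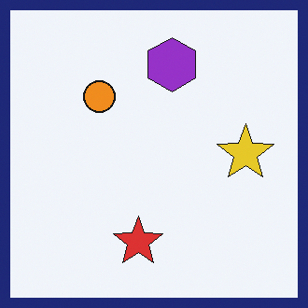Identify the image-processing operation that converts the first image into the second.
Framed with a navy border.

A solid navy frame runs around the edge of the second image, with the content slightly shrunk inside it.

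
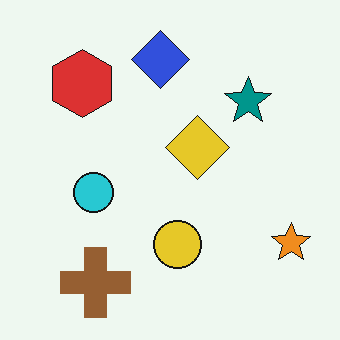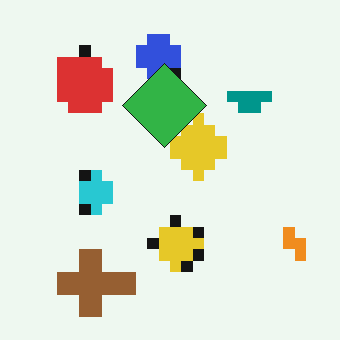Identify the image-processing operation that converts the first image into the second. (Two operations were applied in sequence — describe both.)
The second image is the first heavily pixelated into large blocks, then overlaid with an additional green diamond.

Shapes are reduced to large square blocks; fine edges and outlines are lost — a downscale-then-upscale (mosaic) effect. A green diamond appears in the second image that is absent from the first.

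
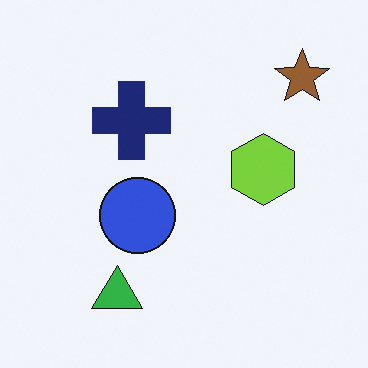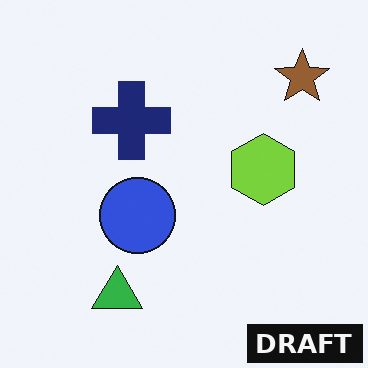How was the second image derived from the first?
The second image is the first watermarked with the text "DRAFT" in the lower-right corner.

A dark label reading "DRAFT" appears in the lower-right corner.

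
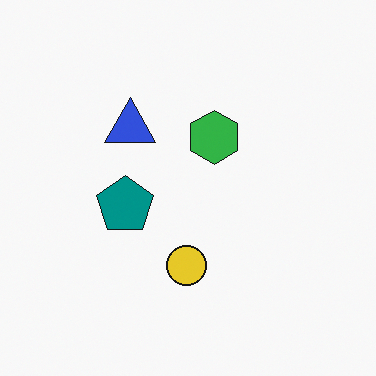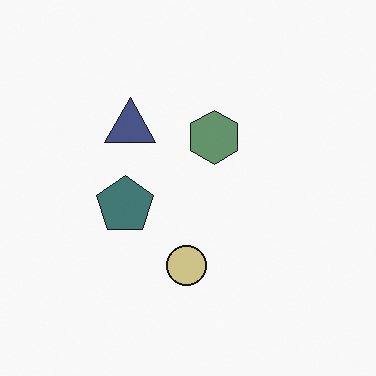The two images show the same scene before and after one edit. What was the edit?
It was made much more muted (saturation change).

All colors are more muted and greyish — a global saturation change.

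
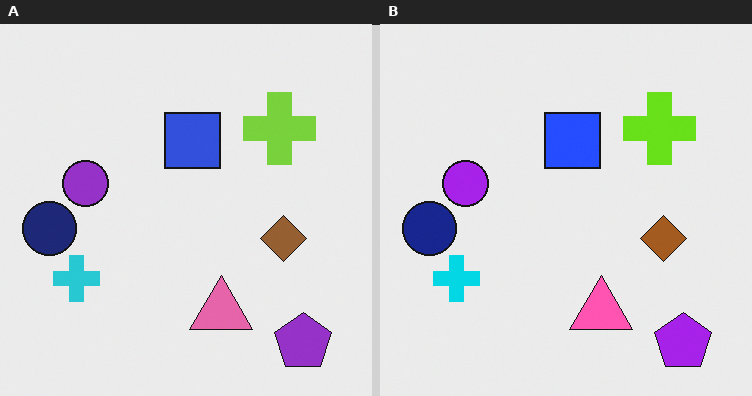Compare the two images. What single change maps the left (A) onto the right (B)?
This is the original image slightly oversaturated.

All colors are more vivid — a global saturation change.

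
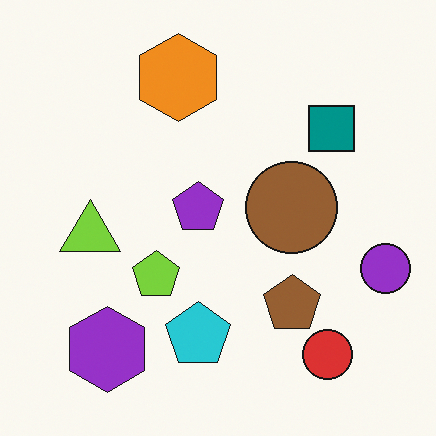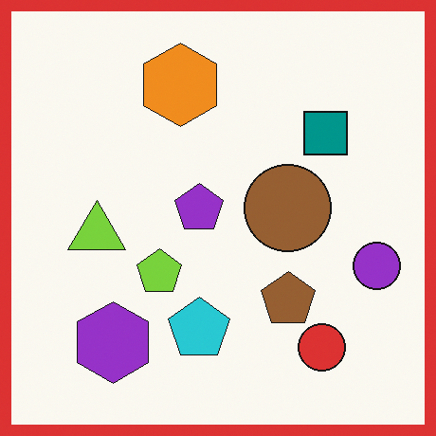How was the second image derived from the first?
It was framed with a red border.

A solid red frame runs around the edge of the second image, with the content slightly shrunk inside it.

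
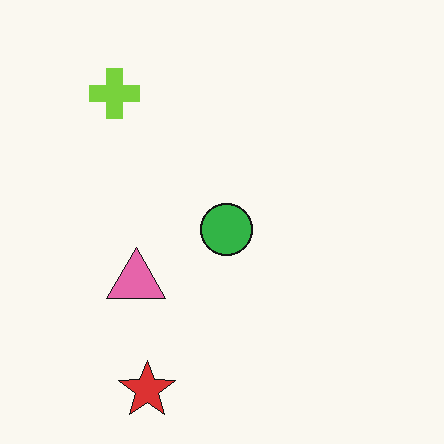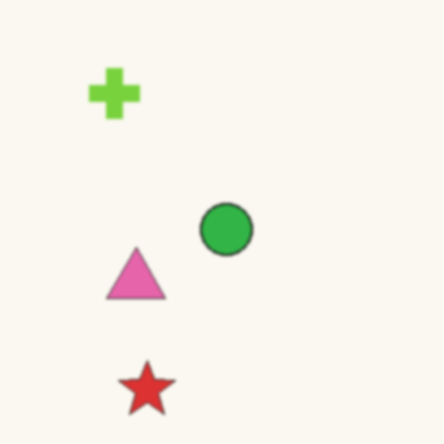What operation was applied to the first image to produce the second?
The image was lightly blurred.

Shape edges and outlines are uniformly softened across the whole image.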